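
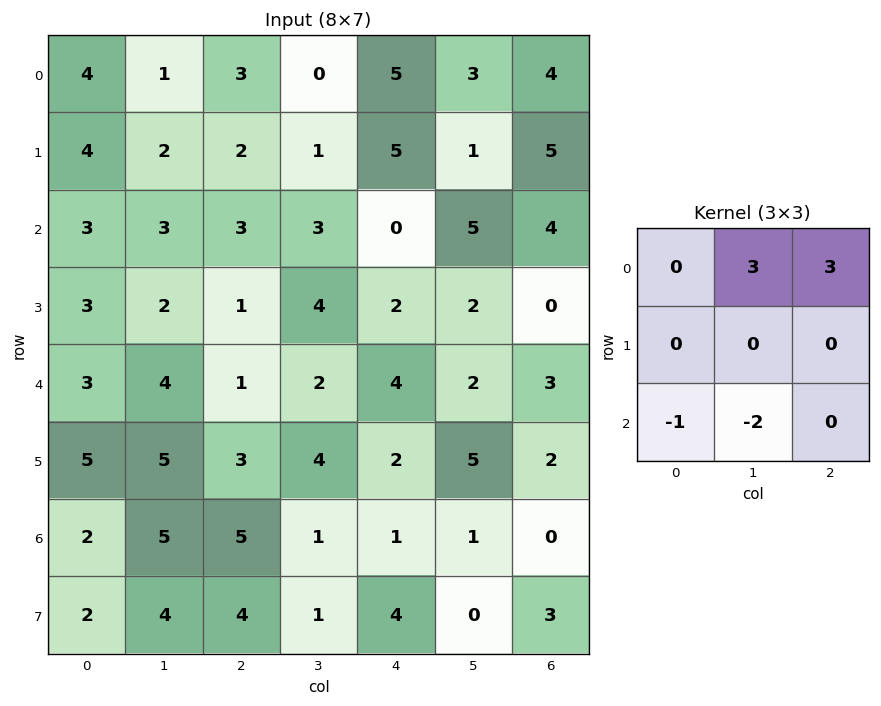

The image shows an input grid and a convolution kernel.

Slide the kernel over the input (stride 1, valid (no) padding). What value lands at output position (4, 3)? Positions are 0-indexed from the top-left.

The receptive field on the input at this output position is [2 4 2 / 4 2 5 / 1 1 1]. Elementwise product with the kernel and sum: 4·3 + 2·3 + 1·-1 + 1·-2.

15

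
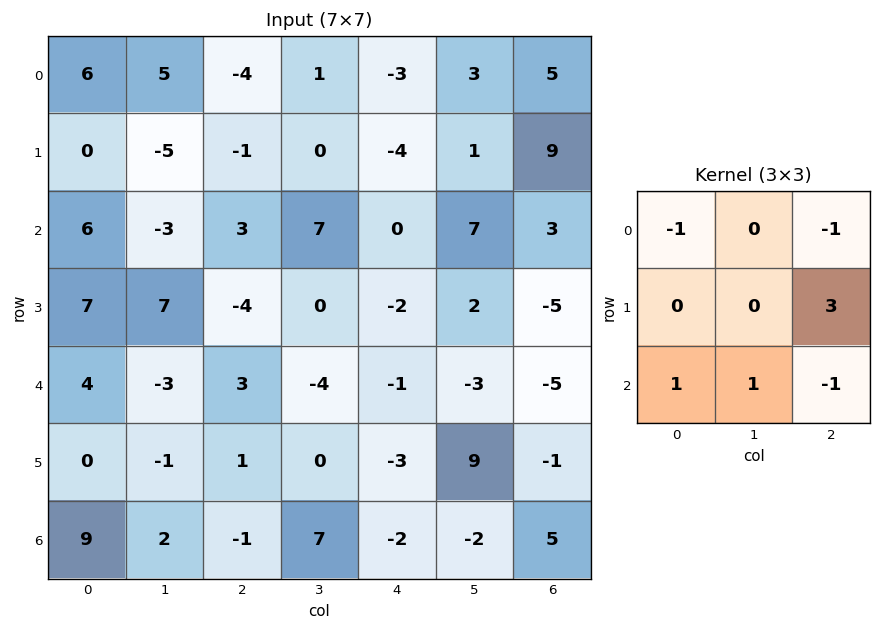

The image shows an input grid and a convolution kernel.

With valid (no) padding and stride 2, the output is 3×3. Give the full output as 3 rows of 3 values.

Output[0,0]: The receptive field on the input at this output position is [6 5 -4 / 0 -5 -1 / 6 -3 3]. Elementwise product with the kernel and sum: 6·-1 + -4·-1 + -1·3 + 6·1 + -3·1 + 3·-1.

-5 5 29
-23 -9 -17
8 -3 -6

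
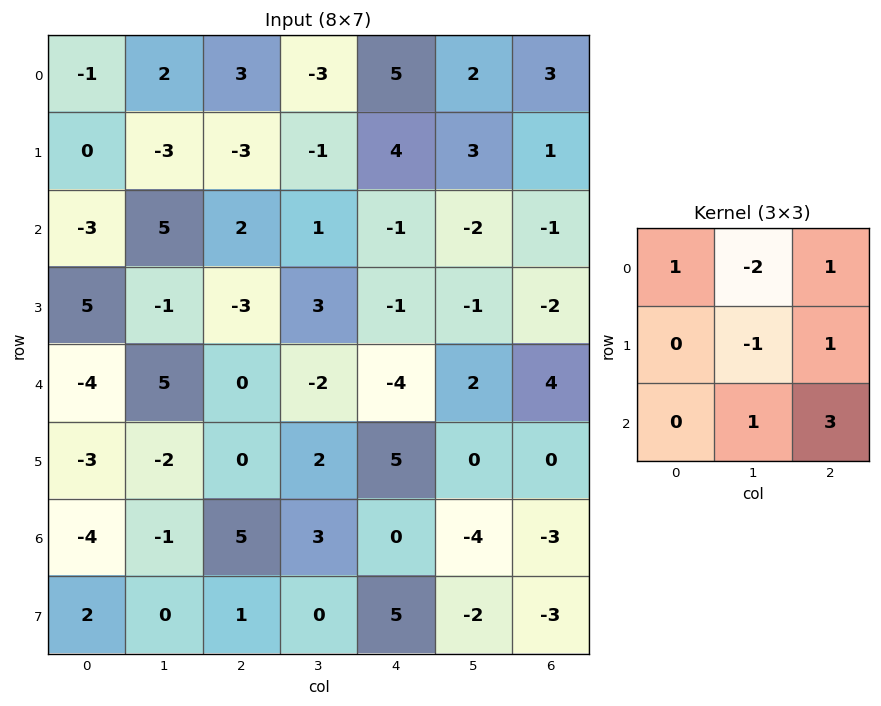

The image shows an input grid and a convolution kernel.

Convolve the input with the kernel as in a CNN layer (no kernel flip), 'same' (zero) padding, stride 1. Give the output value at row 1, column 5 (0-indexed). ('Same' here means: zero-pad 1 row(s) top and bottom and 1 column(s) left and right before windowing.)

The receptive field on the zero-padded input at this output position is [5 2 3 / 4 3 1 / -1 -2 -1]. Elementwise product with the kernel and sum: 5·1 + 2·-2 + 3·1 + 3·-1 + 1·1 + -2·1 + -1·3.

-3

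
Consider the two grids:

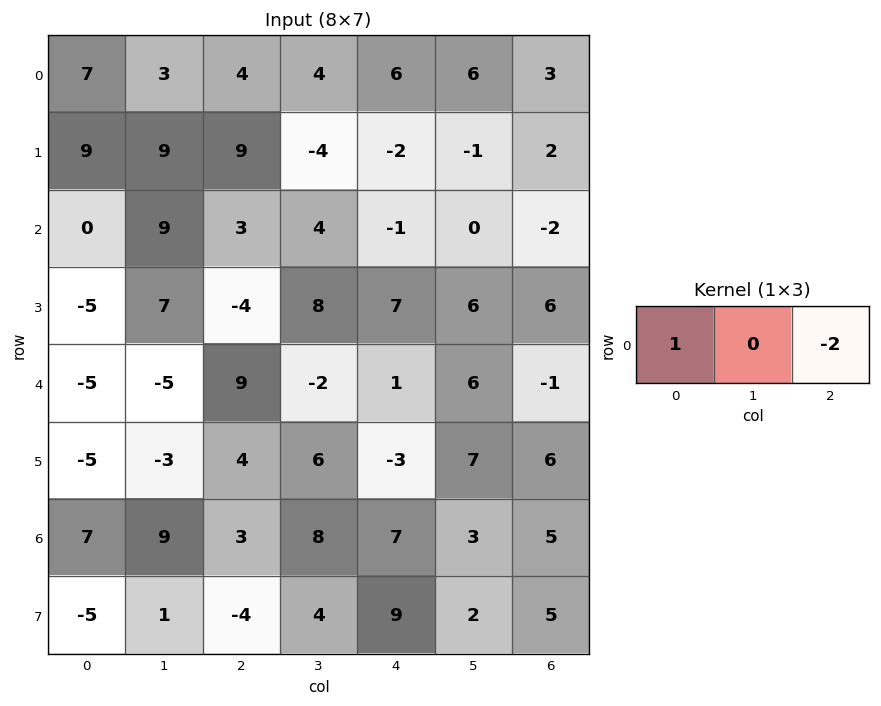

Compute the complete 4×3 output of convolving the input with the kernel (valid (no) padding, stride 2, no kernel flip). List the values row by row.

-1 -8 0
-6 5 3
-23 7 3
1 -11 -3

Output[0,0]: The receptive field on the input at this output position is [7 3 4]. Elementwise product with the kernel and sum: 7·1 + 4·-2.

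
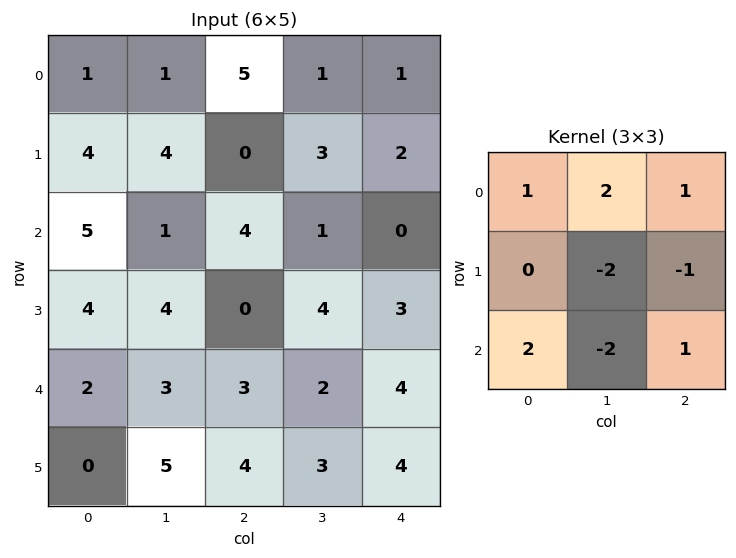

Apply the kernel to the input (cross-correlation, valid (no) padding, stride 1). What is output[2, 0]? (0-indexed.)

4

The receptive field on the input at this output position is [5 1 4 / 4 4 0 / 2 3 3]. Elementwise product with the kernel and sum: 5·1 + 1·2 + 4·1 + 4·-2 + 0·-1 + 2·2 + 3·-2 + 3·1.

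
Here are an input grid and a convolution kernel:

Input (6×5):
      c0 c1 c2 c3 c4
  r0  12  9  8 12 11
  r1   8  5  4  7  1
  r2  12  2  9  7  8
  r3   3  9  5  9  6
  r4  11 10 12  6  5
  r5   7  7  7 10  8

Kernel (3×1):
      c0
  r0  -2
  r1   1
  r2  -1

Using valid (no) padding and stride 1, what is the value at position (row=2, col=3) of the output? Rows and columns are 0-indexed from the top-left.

The receptive field on the input at this output position is [7 / 9 / 6]. Elementwise product with the kernel and sum: 7·-2 + 9·1 + 6·-1.

-11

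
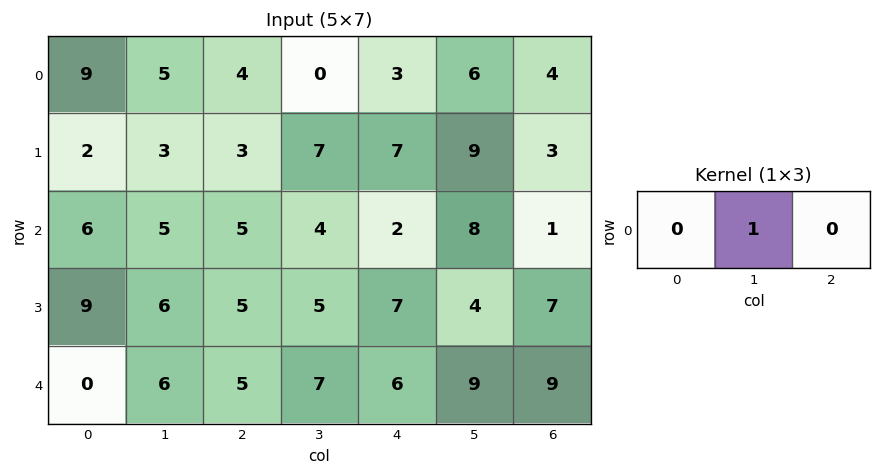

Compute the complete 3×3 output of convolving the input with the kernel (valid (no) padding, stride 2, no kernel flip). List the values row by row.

Output[0,0]: The receptive field on the input at this output position is [9 5 4]. Elementwise product with the kernel and sum: 5·1.
Output[0,1]: The receptive field on the input at this output position is [4 0 3]. Elementwise product with the kernel and sum: 0·1.

5 0 6
5 4 8
6 7 9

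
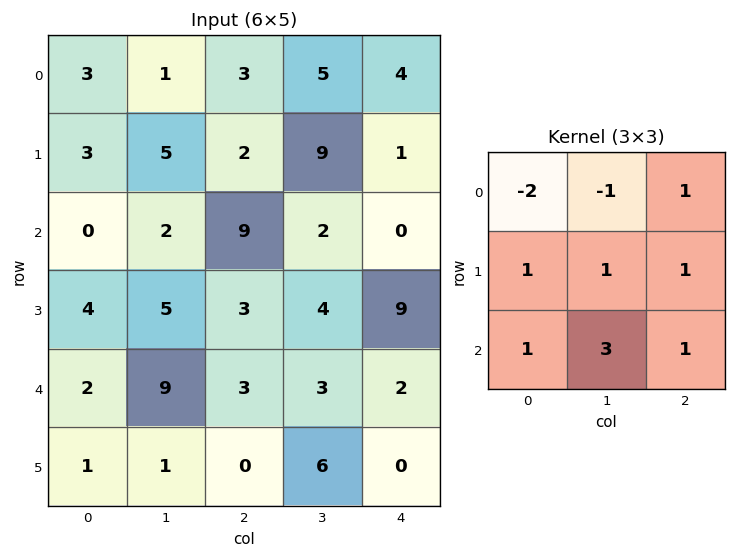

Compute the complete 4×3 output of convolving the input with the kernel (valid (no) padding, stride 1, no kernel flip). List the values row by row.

Output[0,0]: The receptive field on the input at this output position is [3 1 3 / 3 5 2 / 0 2 9]. Elementwise product with the kernel and sum: 3·-2 + 1·-1 + 3·1 + 3·1 + 5·1 + 2·1 + 0·1 + 2·3 + 9·1.
Output[0,1]: The receptive field on the input at this output position is [1 3 5 / 5 2 9 / 2 9 2]. Elementwise product with the kernel and sum: 1·-2 + 3·-1 + 5·1 + 5·1 + 2·1 + 9·1 + 2·1 + 9·3 + 2·1.

21 47 20
24 28 23
51 22 10
8 13 25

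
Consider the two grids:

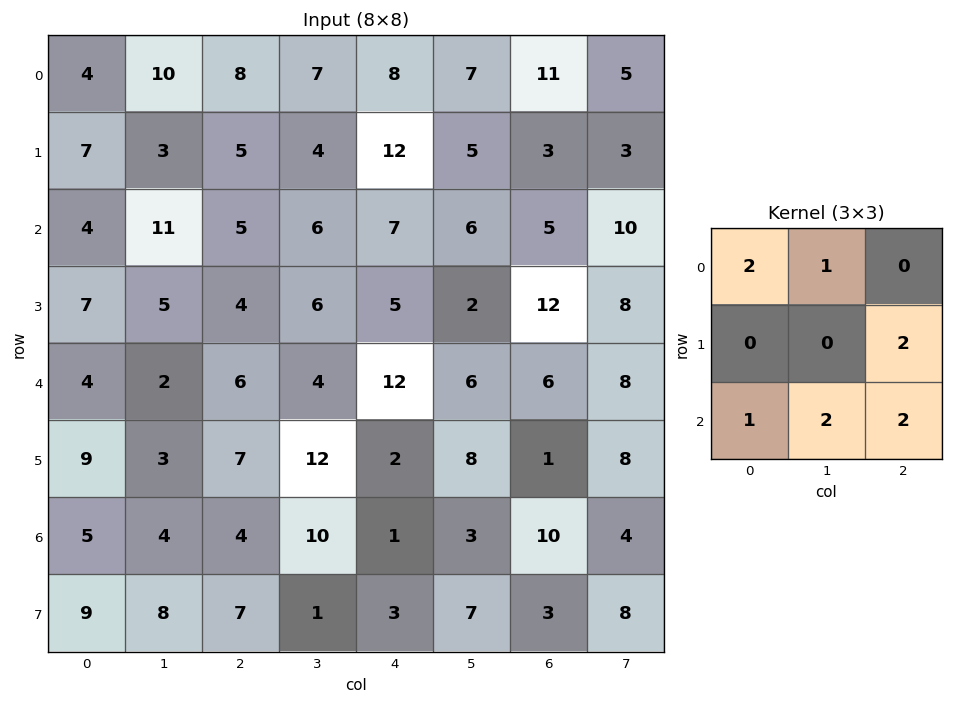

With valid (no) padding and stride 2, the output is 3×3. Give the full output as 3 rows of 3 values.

64 78 58
47 64 80
45 46 59

Output[0,0]: The receptive field on the input at this output position is [4 10 8 / 7 3 5 / 4 11 5]. Elementwise product with the kernel and sum: 4·2 + 10·1 + 5·2 + 4·1 + 11·2 + 5·2.
Output[0,1]: The receptive field on the input at this output position is [8 7 8 / 5 4 12 / 5 6 7]. Elementwise product with the kernel and sum: 8·2 + 7·1 + 12·2 + 5·1 + 6·2 + 7·2.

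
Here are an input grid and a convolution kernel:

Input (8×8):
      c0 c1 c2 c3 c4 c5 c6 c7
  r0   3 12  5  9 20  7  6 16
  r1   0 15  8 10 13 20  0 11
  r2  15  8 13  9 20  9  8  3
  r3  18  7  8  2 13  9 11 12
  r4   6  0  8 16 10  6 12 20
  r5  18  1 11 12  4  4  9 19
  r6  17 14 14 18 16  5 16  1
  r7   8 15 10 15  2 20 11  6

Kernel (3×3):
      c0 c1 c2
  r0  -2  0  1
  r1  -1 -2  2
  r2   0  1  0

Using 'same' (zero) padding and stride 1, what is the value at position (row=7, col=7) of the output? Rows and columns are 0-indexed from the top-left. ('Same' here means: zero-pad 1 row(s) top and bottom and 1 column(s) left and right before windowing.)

The receptive field on the zero-padded input at this output position is [16 1 0 / 11 6 0 / 0 0 0]. Elementwise product with the kernel and sum: 16·-2 + 0·1 + 11·-1 + 6·-2 + 0·2 + 0·1.

-55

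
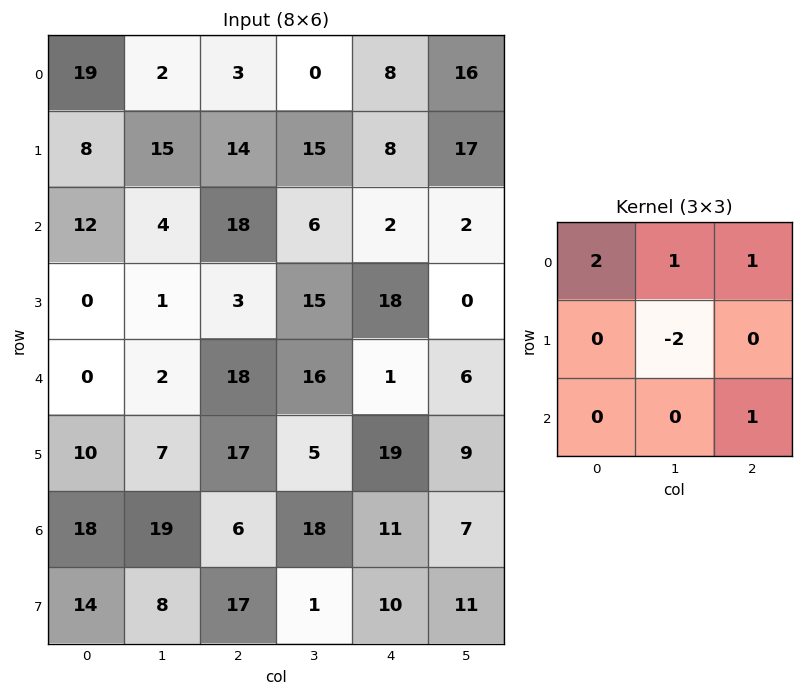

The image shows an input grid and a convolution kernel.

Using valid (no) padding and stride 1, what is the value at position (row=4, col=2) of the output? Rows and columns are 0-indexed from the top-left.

The receptive field on the input at this output position is [18 16 1 / 17 5 19 / 6 18 11]. Elementwise product with the kernel and sum: 18·2 + 16·1 + 1·1 + 5·-2 + 11·1.

54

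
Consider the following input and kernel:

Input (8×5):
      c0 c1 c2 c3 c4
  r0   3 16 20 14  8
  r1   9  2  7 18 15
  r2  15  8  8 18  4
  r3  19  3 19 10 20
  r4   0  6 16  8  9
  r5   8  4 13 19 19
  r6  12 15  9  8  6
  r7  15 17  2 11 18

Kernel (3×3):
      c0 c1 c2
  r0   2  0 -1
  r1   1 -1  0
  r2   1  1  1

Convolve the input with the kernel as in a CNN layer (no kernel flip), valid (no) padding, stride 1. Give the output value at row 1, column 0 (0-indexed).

The receptive field on the input at this output position is [9 2 7 / 15 8 8 / 19 3 19]. Elementwise product with the kernel and sum: 9·2 + 7·-1 + 15·1 + 8·-1 + 19·1 + 3·1 + 19·1.

59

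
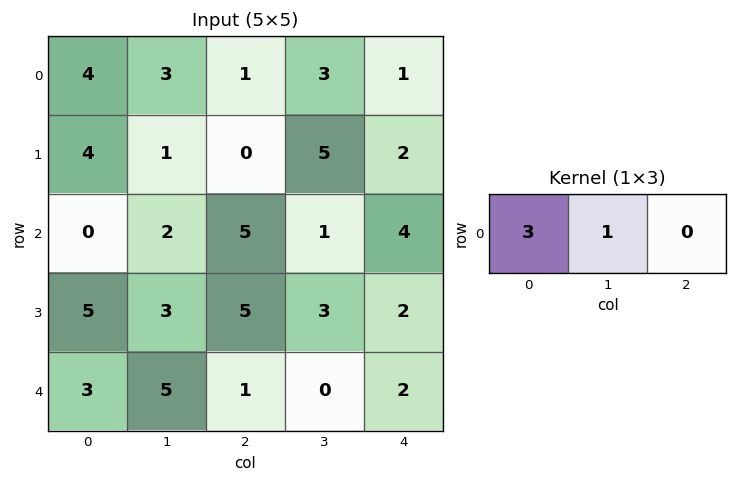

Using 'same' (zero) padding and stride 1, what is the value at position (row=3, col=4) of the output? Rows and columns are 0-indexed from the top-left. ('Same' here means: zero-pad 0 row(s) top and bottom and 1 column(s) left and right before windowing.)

11

The receptive field on the zero-padded input at this output position is [3 2 0]. Elementwise product with the kernel and sum: 3·3 + 2·1.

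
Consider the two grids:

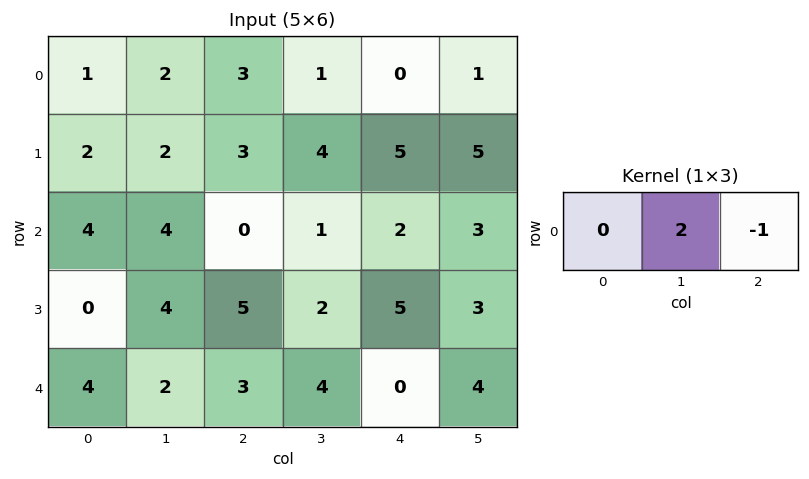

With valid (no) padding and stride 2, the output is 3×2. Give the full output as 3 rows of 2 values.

1 2
8 0
1 8

Output[0,0]: The receptive field on the input at this output position is [1 2 3]. Elementwise product with the kernel and sum: 2·2 + 3·-1.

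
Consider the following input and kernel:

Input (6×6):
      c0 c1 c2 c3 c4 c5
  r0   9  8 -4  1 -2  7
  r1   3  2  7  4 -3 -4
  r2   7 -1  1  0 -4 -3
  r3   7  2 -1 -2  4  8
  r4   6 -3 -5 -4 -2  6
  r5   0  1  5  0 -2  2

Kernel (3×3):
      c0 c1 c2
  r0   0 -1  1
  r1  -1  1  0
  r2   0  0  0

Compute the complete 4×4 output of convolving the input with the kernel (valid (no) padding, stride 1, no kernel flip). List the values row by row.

-13 10 -6 2
-3 -1 -8 -5
-3 -4 -5 7
-12 -3 7 6

Output[0,0]: The receptive field on the input at this output position is [9 8 -4 / 3 2 7 / 7 -1 1]. Elementwise product with the kernel and sum: 8·-1 + -4·1 + 3·-1 + 2·1.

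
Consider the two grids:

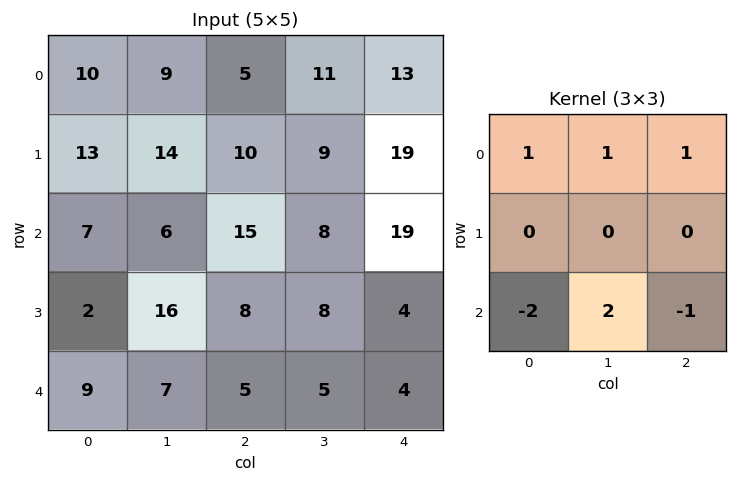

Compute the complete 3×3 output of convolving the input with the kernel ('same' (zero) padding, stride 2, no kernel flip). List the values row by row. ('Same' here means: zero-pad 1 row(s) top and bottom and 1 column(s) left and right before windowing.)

Output[0,0]: The receptive field on the zero-padded input at this output position is [0 0 0 / 0 10 9 / 0 13 14]. Elementwise product with the kernel and sum: 0·1 + 0·1 + 0·1 + 0·-2 + 13·2 + 14·-1.

12 -17 20
15 9 20
18 32 12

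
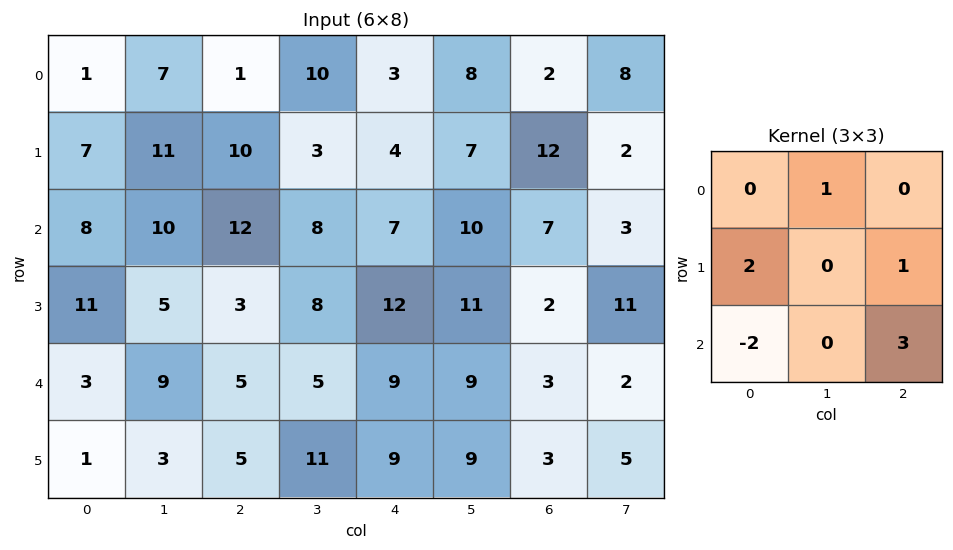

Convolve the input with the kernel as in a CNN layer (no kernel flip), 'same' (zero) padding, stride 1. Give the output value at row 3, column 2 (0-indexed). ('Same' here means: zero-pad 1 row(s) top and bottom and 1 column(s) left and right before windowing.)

27

The receptive field on the zero-padded input at this output position is [10 12 8 / 5 3 8 / 9 5 5]. Elementwise product with the kernel and sum: 12·1 + 5·2 + 8·1 + 9·-2 + 5·3.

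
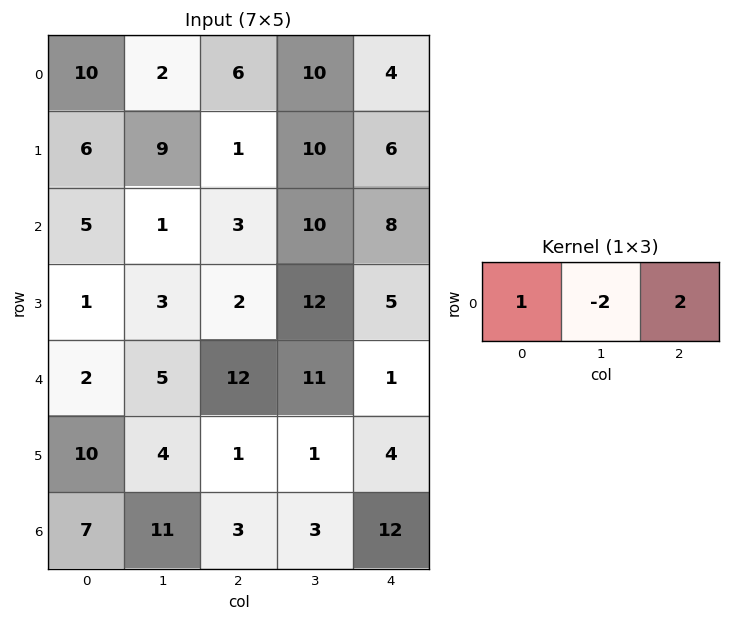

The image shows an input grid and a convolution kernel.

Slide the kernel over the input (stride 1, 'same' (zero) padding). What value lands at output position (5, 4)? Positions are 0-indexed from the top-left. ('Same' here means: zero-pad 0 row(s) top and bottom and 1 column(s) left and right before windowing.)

The receptive field on the zero-padded input at this output position is [1 4 0]. Elementwise product with the kernel and sum: 1·1 + 4·-2 + 0·2.

-7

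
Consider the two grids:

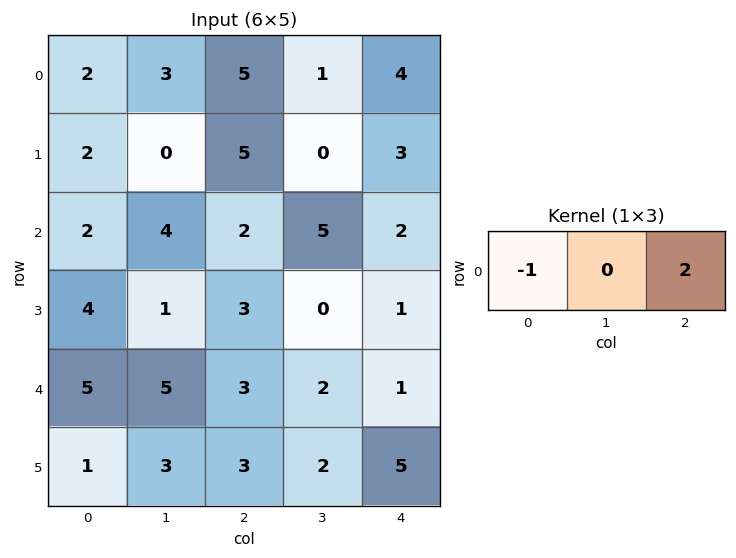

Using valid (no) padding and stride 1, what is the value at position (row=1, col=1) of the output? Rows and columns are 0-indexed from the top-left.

0

The receptive field on the input at this output position is [0 5 0]. Elementwise product with the kernel and sum: 0·-1 + 0·2.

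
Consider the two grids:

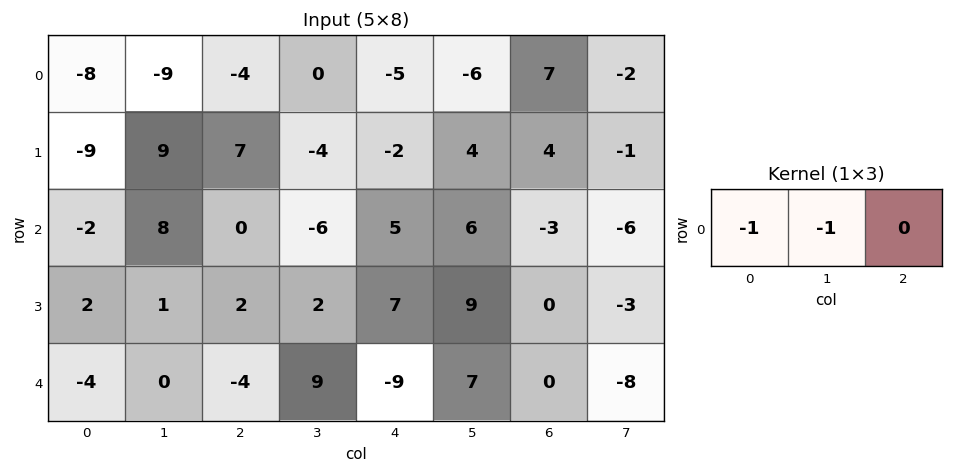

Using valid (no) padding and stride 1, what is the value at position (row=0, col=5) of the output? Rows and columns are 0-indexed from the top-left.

-1

The receptive field on the input at this output position is [-6 7 -2]. Elementwise product with the kernel and sum: -6·-1 + 7·-1.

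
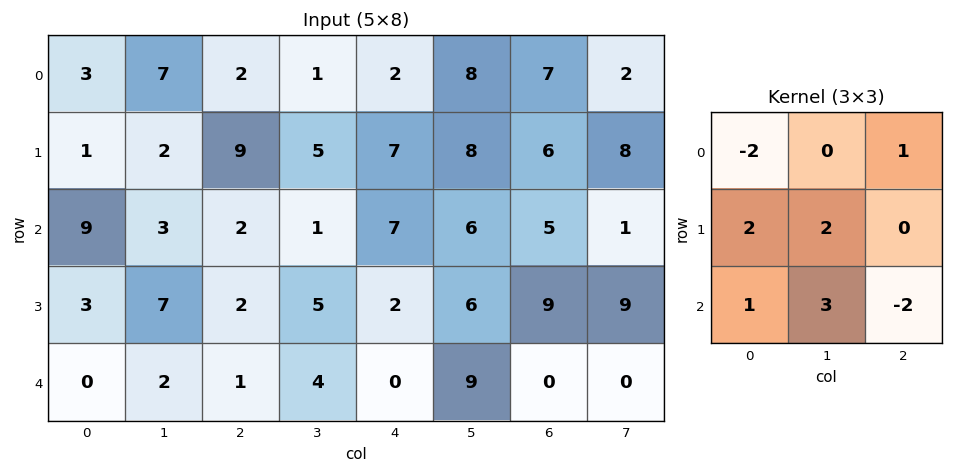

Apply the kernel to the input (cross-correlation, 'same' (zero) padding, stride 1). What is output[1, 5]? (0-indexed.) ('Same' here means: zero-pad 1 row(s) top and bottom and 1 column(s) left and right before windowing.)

The receptive field on the zero-padded input at this output position is [2 8 7 / 7 8 6 / 7 6 5]. Elementwise product with the kernel and sum: 2·-2 + 7·1 + 7·2 + 8·2 + 7·1 + 6·3 + 5·-2.

48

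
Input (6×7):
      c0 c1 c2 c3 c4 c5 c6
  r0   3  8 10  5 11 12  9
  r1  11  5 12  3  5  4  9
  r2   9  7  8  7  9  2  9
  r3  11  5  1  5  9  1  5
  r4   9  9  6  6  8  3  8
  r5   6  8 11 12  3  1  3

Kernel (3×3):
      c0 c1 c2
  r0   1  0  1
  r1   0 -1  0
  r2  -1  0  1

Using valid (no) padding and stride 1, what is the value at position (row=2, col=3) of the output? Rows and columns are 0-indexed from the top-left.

The receptive field on the input at this output position is [7 9 2 / 5 9 1 / 6 8 3]. Elementwise product with the kernel and sum: 7·1 + 2·1 + 9·-1 + 6·-1 + 3·1.

-3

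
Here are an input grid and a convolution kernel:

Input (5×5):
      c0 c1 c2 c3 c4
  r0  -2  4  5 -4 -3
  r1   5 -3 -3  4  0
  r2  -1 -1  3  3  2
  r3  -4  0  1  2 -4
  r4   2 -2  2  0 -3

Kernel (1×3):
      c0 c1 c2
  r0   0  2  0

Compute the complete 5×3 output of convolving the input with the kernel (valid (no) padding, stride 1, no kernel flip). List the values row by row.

Output[0,0]: The receptive field on the input at this output position is [-2 4 5]. Elementwise product with the kernel and sum: 4·2.

8 10 -8
-6 -6 8
-2 6 6
0 2 4
-4 4 0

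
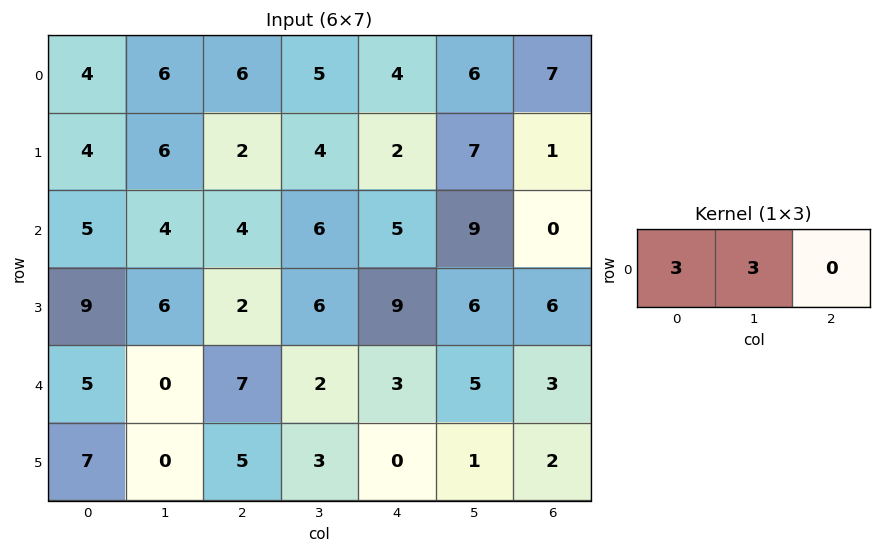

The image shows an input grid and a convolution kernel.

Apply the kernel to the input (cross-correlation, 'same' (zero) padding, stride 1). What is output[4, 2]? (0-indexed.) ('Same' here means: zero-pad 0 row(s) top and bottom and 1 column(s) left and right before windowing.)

21

The receptive field on the zero-padded input at this output position is [0 7 2]. Elementwise product with the kernel and sum: 0·3 + 7·3.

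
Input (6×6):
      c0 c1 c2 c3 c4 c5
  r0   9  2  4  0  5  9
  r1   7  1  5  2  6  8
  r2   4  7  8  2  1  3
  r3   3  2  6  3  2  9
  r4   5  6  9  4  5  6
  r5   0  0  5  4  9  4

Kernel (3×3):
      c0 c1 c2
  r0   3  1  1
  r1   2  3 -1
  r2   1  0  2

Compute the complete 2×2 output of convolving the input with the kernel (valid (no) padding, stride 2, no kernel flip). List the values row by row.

65 37
56 65

Output[0,0]: The receptive field on the input at this output position is [9 2 4 / 7 1 5 / 4 7 8]. Elementwise product with the kernel and sum: 9·3 + 2·1 + 4·1 + 7·2 + 1·3 + 5·-1 + 4·1 + 8·2.
Output[0,1]: The receptive field on the input at this output position is [4 0 5 / 5 2 6 / 8 2 1]. Elementwise product with the kernel and sum: 4·3 + 0·1 + 5·1 + 5·2 + 2·3 + 6·-1 + 8·1 + 1·2.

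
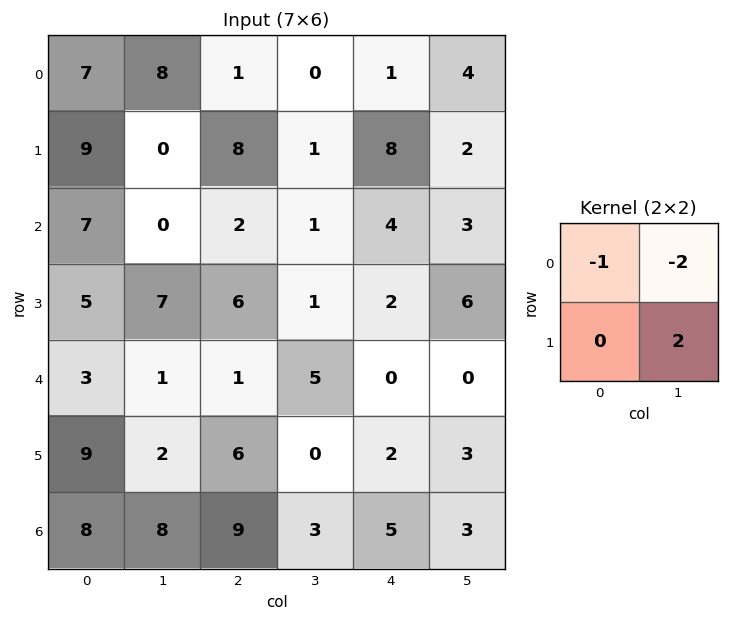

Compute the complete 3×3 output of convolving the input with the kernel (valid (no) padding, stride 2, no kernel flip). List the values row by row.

-23 1 -5
7 -2 2
-1 -11 6

Output[0,0]: The receptive field on the input at this output position is [7 8 / 9 0]. Elementwise product with the kernel and sum: 7·-1 + 8·-2 + 0·2.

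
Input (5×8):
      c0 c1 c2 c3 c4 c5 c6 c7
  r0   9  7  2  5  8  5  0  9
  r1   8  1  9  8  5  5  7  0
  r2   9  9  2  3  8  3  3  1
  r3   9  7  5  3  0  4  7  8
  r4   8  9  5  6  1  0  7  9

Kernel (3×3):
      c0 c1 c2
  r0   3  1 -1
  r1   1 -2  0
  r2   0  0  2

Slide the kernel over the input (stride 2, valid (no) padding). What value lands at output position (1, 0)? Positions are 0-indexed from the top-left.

39

The receptive field on the input at this output position is [9 9 2 / 9 7 5 / 8 9 5]. Elementwise product with the kernel and sum: 9·3 + 9·1 + 2·-1 + 9·1 + 7·-2 + 5·2.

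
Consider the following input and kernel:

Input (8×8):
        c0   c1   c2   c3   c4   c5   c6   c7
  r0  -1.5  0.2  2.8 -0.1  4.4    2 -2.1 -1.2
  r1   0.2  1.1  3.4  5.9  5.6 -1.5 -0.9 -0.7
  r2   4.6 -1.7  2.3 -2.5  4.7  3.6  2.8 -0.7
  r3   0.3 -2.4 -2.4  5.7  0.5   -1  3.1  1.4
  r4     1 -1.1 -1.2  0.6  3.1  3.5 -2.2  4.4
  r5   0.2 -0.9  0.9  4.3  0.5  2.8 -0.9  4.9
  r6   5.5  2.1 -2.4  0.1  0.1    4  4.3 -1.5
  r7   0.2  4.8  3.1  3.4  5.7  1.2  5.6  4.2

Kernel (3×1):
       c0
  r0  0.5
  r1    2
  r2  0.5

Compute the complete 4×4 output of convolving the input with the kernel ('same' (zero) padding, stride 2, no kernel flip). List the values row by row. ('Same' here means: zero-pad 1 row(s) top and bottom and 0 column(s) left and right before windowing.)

Output[0,0]: The receptive field on the zero-padded input at this output position is [0 / -1.5 / 0.2]. Elementwise product with the kernel and sum: 0·0.5 + -1.5·2 + 0.2·0.5.

-2.9 7.3 11.6 -4.65
9.45 5.1 12.45 6.7
2.25 -3.15 6.7 -3.3
11.2 -2.8 3.3 10.95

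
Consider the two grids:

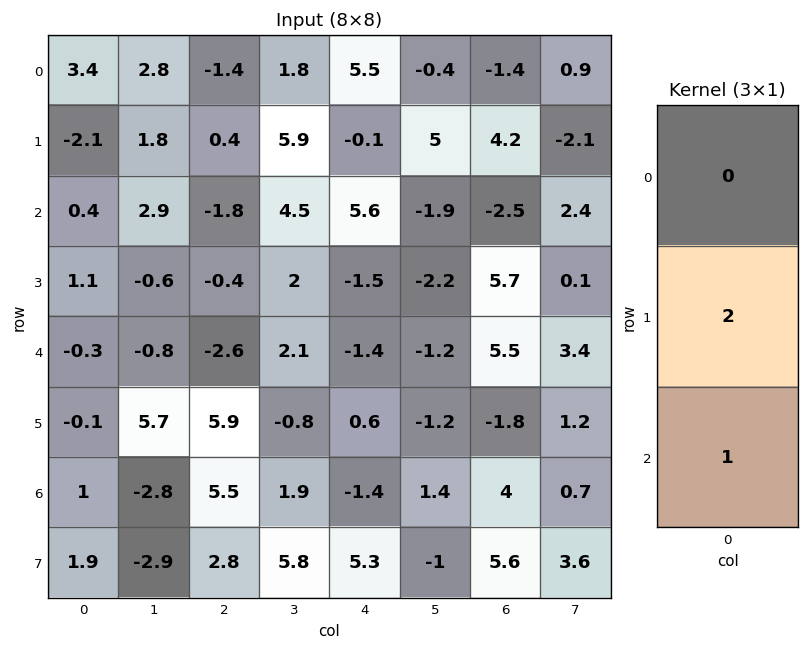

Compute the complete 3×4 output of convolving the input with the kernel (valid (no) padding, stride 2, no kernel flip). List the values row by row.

-3.8 -1 5.4 5.9
1.9 -3.4 -4.4 16.9
0.8 17.3 -0.2 0.4

Output[0,0]: The receptive field on the input at this output position is [3.4 / -2.1 / 0.4]. Elementwise product with the kernel and sum: -2.1·2 + 0.4·1.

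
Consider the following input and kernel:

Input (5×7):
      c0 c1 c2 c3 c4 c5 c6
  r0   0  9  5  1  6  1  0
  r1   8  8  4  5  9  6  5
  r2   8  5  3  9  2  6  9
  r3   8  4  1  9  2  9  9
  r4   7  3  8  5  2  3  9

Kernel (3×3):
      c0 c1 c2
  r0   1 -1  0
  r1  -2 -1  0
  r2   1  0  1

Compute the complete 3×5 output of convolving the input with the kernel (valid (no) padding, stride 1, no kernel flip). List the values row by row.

Output[0,0]: The receptive field on the input at this output position is [0 9 5 / 8 8 4 / 8 5 3]. Elementwise product with the kernel and sum: 0·1 + 9·-1 + 8·-2 + 8·-1 + 8·1 + 3·1.
Output[0,1]: The receptive field on the input at this output position is [9 5 1 / 8 4 5 / 5 3 9]. Elementwise product with the kernel and sum: 9·1 + 5·-1 + 8·-2 + 4·-1 + 5·1 + 9·1.

-22 -2 -4 -9 -8
-12 4 -13 -6 4
-2 1 -7 -5 -6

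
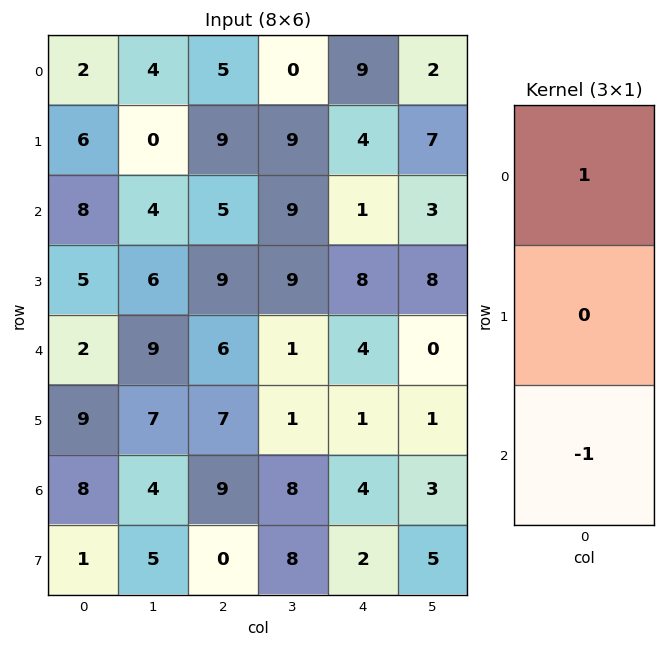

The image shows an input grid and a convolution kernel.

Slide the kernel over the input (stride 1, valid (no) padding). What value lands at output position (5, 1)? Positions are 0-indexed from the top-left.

The receptive field on the input at this output position is [7 / 4 / 5]. Elementwise product with the kernel and sum: 7·1 + 5·-1.

2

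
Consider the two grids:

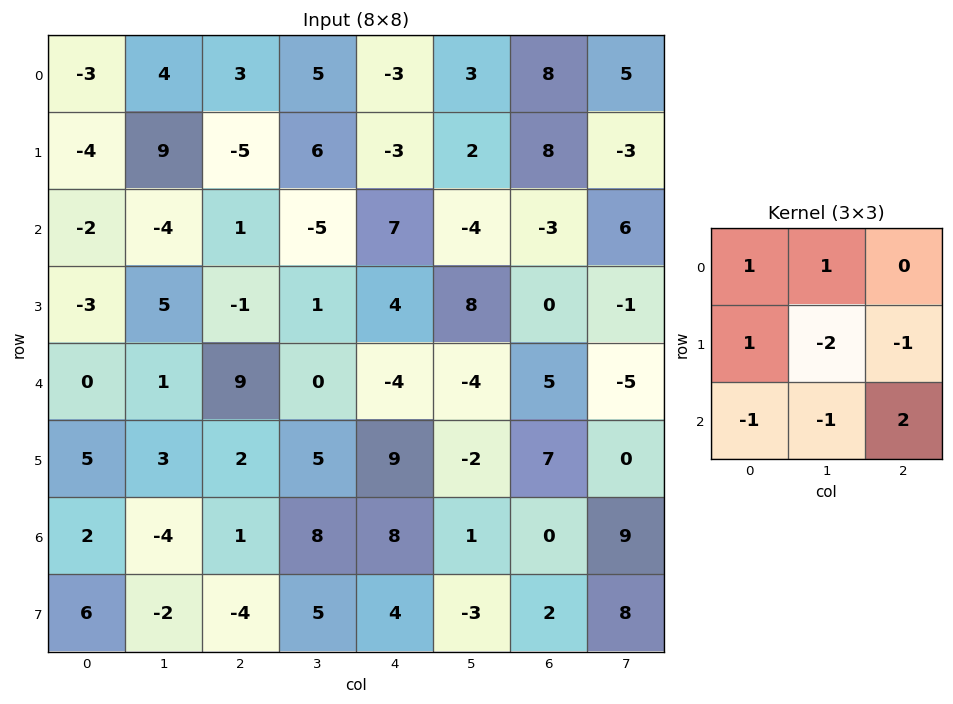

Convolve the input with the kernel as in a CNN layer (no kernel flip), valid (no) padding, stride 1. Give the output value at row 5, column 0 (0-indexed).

The receptive field on the input at this output position is [5 3 2 / 2 -4 1 / 6 -2 -4]. Elementwise product with the kernel and sum: 5·1 + 3·1 + 2·1 + -4·-2 + 1·-1 + 6·-1 + -2·-1 + -4·2.

5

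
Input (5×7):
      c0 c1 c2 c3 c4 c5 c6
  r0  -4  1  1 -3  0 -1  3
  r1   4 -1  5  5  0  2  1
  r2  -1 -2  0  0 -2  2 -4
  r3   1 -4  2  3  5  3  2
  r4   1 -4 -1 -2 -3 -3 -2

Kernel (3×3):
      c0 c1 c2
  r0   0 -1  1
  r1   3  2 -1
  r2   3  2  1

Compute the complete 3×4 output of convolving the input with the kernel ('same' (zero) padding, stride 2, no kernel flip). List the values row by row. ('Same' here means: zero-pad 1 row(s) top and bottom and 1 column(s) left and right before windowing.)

Output[0,0]: The receptive field on the zero-padded input at this output position is [0 0 0 / 0 -4 1 / 0 4 -1]. Elementwise product with the kernel and sum: 0·-1 + 0·1 + 0·3 + -4·2 + 1·-1 + 0·3 + 4·2 + -1·1.
Output[0,1]: The receptive field on the zero-padded input at this output position is [0 0 0 / 1 1 -3 / -1 5 5]. Elementwise product with the kernel and sum: 0·-1 + 0·1 + 1·3 + 1·2 + -3·-1 + -1·3 + 5·2 + 5·1.

-2 20 9 11
-7 -11 18 10
1 -11 -11 -15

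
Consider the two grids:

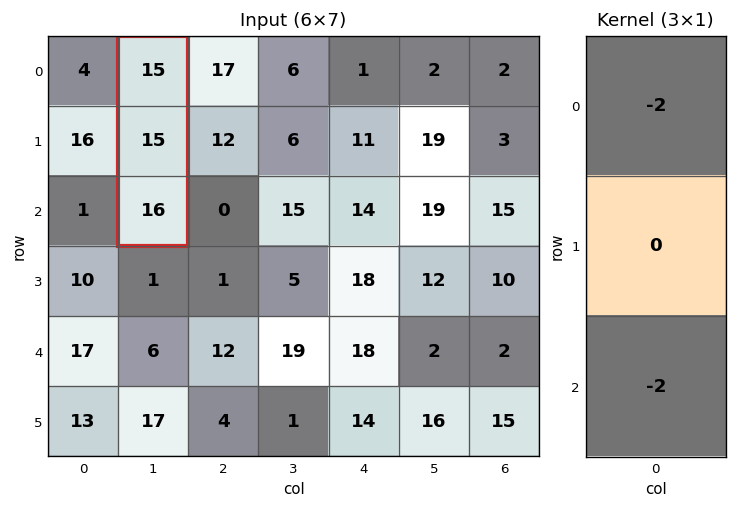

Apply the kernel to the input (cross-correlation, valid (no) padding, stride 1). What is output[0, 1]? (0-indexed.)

The receptive field on the input at this output position is [15 / 15 / 16]. Elementwise product with the kernel and sum: 15·-2 + 16·-2.

-62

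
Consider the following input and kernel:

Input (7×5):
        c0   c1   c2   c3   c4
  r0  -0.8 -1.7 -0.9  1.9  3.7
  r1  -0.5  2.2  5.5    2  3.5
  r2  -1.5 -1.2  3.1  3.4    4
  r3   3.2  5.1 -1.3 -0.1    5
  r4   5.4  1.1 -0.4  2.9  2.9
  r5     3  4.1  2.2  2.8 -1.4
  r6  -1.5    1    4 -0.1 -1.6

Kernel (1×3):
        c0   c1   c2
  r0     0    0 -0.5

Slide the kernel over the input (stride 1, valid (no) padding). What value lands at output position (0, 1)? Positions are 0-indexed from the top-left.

-0.95

The receptive field on the input at this output position is [-1.7 -0.9 1.9]. Elementwise product with the kernel and sum: 1.9·-0.5.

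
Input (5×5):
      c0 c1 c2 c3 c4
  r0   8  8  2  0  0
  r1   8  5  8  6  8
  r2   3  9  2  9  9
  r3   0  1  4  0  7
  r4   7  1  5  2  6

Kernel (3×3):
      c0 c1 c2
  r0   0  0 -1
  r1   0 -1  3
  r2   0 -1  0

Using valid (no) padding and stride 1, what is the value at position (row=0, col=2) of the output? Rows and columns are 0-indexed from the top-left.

9

The receptive field on the input at this output position is [2 0 0 / 8 6 8 / 2 9 9]. Elementwise product with the kernel and sum: 0·-1 + 6·-1 + 8·3 + 9·-1.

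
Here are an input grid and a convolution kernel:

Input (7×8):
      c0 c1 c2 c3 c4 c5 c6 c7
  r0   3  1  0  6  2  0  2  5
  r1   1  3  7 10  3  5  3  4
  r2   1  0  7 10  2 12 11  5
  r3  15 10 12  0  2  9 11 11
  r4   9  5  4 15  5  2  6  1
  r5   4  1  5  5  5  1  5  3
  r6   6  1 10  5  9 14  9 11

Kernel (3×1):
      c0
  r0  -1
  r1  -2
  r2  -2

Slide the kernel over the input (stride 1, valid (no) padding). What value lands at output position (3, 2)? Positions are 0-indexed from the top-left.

-30

The receptive field on the input at this output position is [12 / 4 / 5]. Elementwise product with the kernel and sum: 12·-1 + 4·-2 + 5·-2.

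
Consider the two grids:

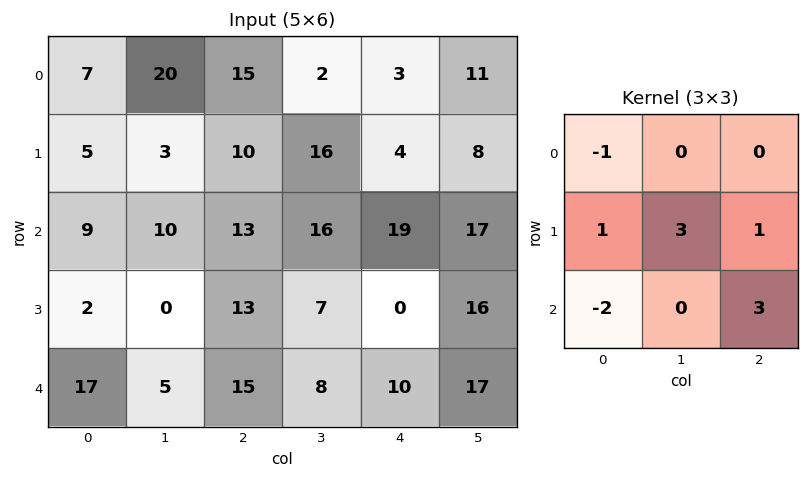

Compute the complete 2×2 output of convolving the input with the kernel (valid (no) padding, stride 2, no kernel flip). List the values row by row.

Output[0,0]: The receptive field on the input at this output position is [7 20 15 / 5 3 10 / 9 10 13]. Elementwise product with the kernel and sum: 7·-1 + 5·1 + 3·3 + 10·1 + 9·-2 + 13·3.
Output[0,1]: The receptive field on the input at this output position is [15 2 3 / 10 16 4 / 13 16 19]. Elementwise product with the kernel and sum: 15·-1 + 10·1 + 16·3 + 4·1 + 13·-2 + 19·3.

38 78
17 21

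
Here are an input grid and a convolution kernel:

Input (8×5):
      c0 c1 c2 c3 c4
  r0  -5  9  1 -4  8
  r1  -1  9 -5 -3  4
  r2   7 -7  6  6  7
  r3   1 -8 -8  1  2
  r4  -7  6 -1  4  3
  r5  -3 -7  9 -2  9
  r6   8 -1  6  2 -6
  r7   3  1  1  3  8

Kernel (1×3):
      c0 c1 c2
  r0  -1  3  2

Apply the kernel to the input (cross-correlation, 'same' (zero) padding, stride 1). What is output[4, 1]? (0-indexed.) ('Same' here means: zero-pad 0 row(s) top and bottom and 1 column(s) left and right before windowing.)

The receptive field on the zero-padded input at this output position is [-7 6 -1]. Elementwise product with the kernel and sum: -7·-1 + 6·3 + -1·2.

23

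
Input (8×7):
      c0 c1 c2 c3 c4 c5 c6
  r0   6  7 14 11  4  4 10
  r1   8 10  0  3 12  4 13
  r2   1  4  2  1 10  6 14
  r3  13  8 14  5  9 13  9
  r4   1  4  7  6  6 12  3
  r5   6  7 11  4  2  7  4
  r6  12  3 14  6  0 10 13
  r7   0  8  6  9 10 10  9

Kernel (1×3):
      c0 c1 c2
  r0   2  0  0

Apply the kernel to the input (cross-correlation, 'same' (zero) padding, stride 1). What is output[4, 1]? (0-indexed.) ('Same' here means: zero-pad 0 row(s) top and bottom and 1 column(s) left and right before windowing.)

2

The receptive field on the zero-padded input at this output position is [1 4 7]. Elementwise product with the kernel and sum: 1·2.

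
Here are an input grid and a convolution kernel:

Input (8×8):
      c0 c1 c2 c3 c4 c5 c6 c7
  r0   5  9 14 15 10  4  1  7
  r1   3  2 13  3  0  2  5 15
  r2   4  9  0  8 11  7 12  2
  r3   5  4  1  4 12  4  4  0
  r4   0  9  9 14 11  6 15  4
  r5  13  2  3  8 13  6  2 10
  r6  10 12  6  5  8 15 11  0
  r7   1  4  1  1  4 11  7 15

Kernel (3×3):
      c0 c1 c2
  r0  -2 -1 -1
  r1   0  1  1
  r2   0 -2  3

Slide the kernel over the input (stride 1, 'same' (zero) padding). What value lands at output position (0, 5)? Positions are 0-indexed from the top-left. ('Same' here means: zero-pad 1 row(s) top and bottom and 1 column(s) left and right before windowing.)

The receptive field on the zero-padded input at this output position is [0 0 0 / 10 4 1 / 0 2 5]. Elementwise product with the kernel and sum: 0·-2 + 0·-1 + 0·-1 + 4·1 + 1·1 + 2·-2 + 5·3.

16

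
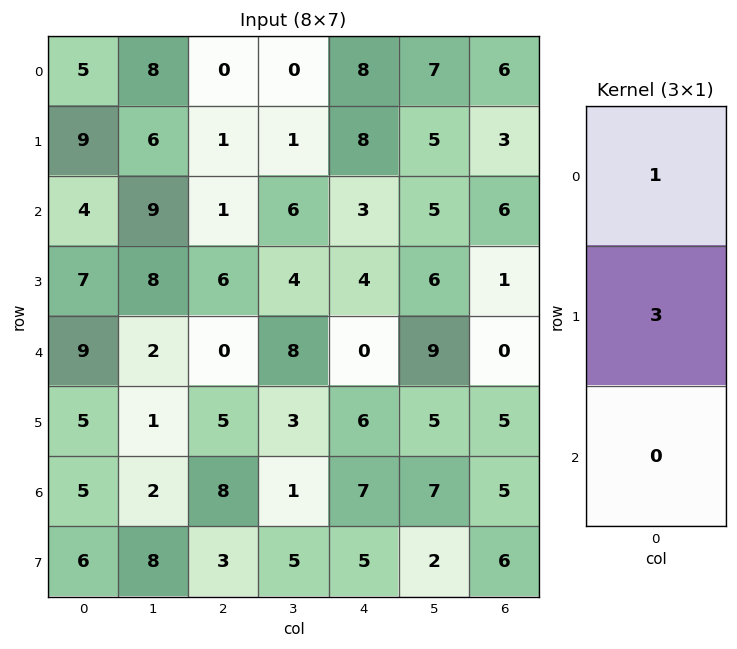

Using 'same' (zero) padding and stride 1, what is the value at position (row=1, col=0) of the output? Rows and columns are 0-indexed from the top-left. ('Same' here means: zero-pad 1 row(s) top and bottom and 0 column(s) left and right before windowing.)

The receptive field on the zero-padded input at this output position is [5 / 9 / 4]. Elementwise product with the kernel and sum: 5·1 + 9·3.

32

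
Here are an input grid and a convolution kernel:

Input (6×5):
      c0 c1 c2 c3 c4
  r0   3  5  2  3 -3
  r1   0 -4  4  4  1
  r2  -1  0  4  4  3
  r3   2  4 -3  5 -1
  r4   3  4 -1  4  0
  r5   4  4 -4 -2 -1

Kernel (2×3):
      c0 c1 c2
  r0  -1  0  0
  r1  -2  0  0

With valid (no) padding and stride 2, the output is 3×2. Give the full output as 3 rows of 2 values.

Output[0,0]: The receptive field on the input at this output position is [3 5 2 / 0 -4 4]. Elementwise product with the kernel and sum: 3·-1 + 0·-2.

-3 -10
-3 2
-11 9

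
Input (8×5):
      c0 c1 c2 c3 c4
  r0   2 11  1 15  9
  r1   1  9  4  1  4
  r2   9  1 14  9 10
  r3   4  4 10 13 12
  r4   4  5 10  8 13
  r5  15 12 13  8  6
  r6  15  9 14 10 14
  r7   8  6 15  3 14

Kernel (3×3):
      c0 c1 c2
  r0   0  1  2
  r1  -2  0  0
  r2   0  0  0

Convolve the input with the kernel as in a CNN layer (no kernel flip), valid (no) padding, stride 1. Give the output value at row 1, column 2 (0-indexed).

-19

The receptive field on the input at this output position is [4 1 4 / 14 9 10 / 10 13 12]. Elementwise product with the kernel and sum: 1·1 + 4·2 + 14·-2.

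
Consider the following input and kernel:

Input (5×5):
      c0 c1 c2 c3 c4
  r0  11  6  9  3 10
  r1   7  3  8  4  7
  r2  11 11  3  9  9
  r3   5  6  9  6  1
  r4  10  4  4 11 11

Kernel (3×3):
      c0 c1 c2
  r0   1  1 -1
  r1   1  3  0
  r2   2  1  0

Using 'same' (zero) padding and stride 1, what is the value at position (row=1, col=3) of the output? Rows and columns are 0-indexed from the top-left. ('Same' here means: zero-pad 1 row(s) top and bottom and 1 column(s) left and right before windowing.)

37

The receptive field on the zero-padded input at this output position is [9 3 10 / 8 4 7 / 3 9 9]. Elementwise product with the kernel and sum: 9·1 + 3·1 + 10·-1 + 8·1 + 4·3 + 3·2 + 9·1.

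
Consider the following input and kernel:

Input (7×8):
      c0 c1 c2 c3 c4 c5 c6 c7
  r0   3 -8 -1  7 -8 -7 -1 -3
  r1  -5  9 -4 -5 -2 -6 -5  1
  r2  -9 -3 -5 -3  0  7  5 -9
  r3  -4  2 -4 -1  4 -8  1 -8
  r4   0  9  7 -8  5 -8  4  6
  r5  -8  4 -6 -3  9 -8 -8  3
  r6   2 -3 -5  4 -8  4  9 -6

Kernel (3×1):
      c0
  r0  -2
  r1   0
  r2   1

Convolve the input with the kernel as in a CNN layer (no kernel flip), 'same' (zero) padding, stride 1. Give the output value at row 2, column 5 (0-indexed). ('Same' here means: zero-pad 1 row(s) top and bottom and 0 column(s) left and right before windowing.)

The receptive field on the zero-padded input at this output position is [-6 / 7 / -8]. Elementwise product with the kernel and sum: -6·-2 + -8·1.

4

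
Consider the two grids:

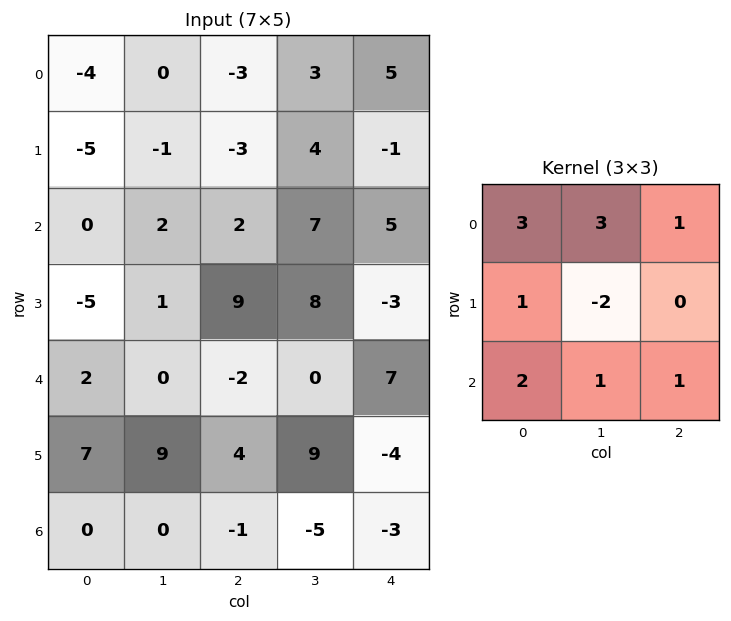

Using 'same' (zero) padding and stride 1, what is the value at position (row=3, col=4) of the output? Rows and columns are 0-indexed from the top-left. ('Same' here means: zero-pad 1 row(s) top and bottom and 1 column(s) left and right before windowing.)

The receptive field on the zero-padded input at this output position is [7 5 0 / 8 -3 0 / 0 7 0]. Elementwise product with the kernel and sum: 7·3 + 5·3 + 0·1 + 8·1 + -3·-2 + 0·2 + 7·1 + 0·1.

57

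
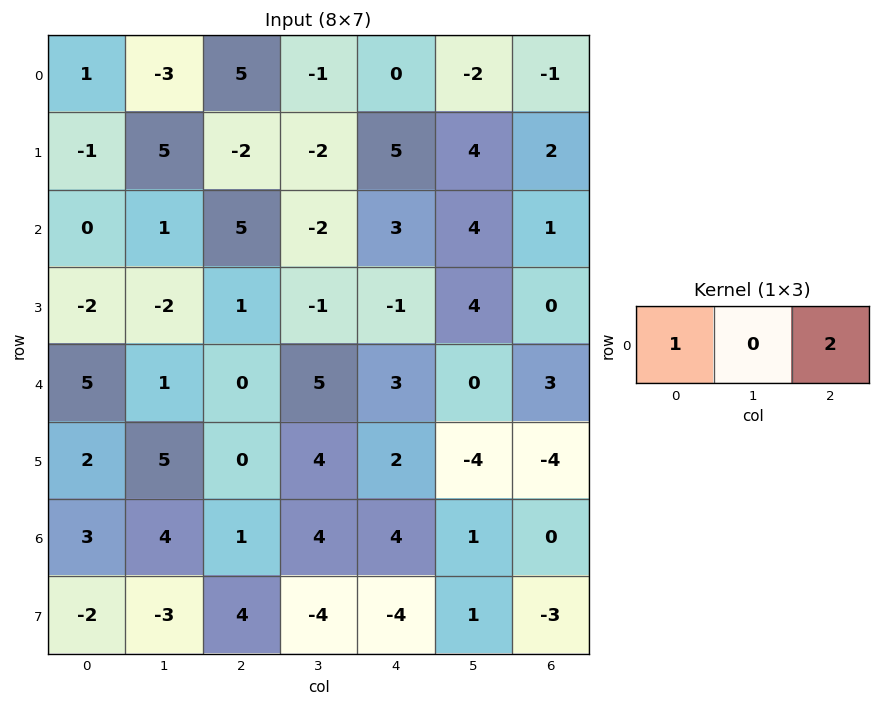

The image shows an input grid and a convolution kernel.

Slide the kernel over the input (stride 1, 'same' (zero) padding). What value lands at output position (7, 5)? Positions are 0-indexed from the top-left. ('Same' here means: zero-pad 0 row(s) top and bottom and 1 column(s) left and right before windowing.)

-10

The receptive field on the zero-padded input at this output position is [-4 1 -3]. Elementwise product with the kernel and sum: -4·1 + -3·2.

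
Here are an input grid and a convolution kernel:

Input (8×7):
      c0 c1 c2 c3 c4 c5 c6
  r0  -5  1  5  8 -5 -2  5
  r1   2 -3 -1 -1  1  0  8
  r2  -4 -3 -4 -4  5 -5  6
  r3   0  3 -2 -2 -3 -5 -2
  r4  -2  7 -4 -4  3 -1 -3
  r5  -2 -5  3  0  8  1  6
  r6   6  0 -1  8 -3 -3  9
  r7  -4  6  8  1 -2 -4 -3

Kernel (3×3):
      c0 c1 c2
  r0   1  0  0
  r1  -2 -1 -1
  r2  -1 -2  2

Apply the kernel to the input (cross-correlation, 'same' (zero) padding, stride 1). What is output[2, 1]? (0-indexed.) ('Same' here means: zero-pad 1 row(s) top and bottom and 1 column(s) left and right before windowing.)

The receptive field on the zero-padded input at this output position is [2 -3 -1 / -4 -3 -4 / 0 3 -2]. Elementwise product with the kernel and sum: 2·1 + -4·-2 + -3·-1 + -4·-1 + 0·-1 + 3·-2 + -2·2.

7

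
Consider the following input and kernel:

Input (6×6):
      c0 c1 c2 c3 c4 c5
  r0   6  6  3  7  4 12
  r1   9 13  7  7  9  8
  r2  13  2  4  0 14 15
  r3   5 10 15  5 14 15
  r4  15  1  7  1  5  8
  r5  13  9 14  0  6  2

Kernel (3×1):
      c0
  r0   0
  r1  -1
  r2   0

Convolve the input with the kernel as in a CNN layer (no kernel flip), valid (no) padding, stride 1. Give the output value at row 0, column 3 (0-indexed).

-7

The receptive field on the input at this output position is [7 / 7 / 0]. Elementwise product with the kernel and sum: 7·-1.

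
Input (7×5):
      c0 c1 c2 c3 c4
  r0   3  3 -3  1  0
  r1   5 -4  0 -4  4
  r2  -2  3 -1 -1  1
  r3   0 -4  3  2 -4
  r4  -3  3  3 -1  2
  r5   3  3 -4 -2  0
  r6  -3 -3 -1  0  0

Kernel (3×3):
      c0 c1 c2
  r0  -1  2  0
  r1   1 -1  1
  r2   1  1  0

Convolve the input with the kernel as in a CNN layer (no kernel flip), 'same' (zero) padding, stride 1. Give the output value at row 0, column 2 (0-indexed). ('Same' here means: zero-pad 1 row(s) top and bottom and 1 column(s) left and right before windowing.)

The receptive field on the zero-padded input at this output position is [0 0 0 / 3 -3 1 / -4 0 -4]. Elementwise product with the kernel and sum: 0·-1 + 0·2 + 3·1 + -3·-1 + 1·1 + -4·1 + 0·1.

3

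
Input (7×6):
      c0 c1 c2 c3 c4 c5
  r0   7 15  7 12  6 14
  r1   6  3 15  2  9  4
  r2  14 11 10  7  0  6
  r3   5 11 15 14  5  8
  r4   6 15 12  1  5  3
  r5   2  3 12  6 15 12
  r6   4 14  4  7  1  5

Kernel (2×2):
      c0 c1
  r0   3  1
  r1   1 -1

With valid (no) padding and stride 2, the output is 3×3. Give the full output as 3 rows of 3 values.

Output[0,0]: The receptive field on the input at this output position is [7 15 / 6 3]. Elementwise product with the kernel and sum: 7·3 + 15·1 + 6·1 + 3·-1.

39 46 37
47 38 3
32 43 21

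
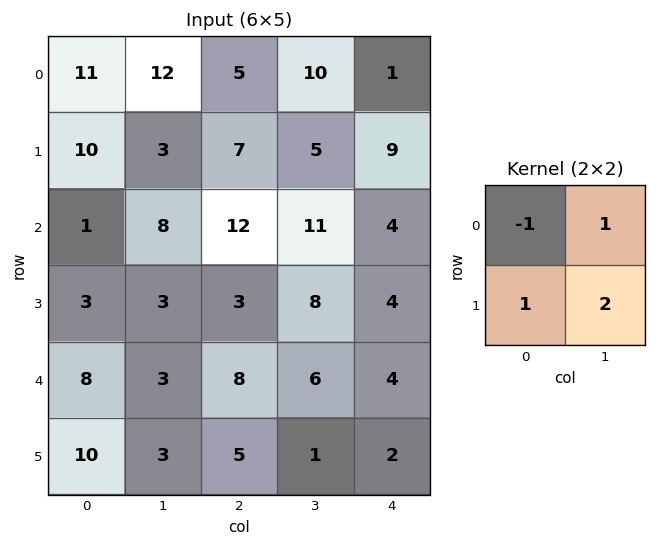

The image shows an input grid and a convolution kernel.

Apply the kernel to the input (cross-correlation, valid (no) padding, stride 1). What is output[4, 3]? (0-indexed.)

The receptive field on the input at this output position is [6 4 / 1 2]. Elementwise product with the kernel and sum: 6·-1 + 4·1 + 1·1 + 2·2.

3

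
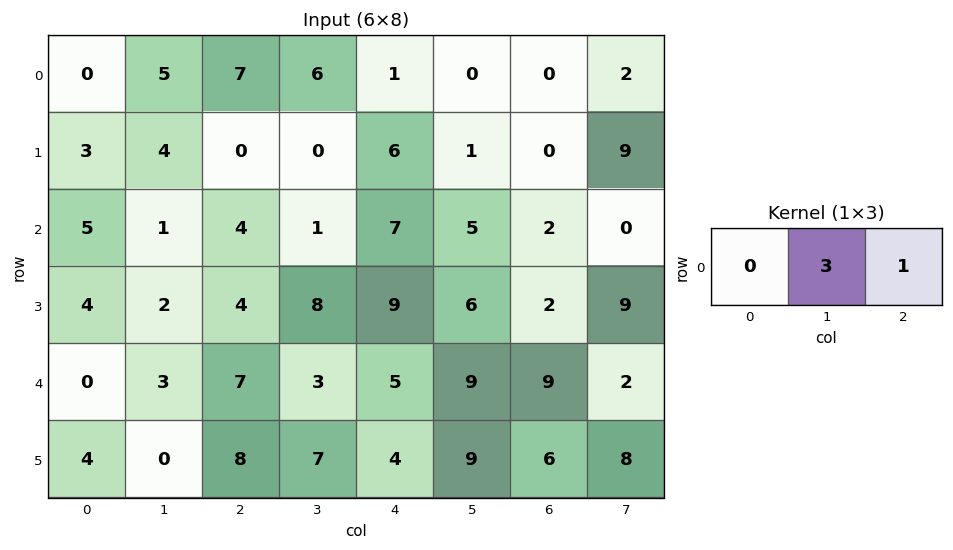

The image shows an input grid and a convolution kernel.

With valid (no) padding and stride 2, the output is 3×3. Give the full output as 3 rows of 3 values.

22 19 0
7 10 17
16 14 36

Output[0,0]: The receptive field on the input at this output position is [0 5 7]. Elementwise product with the kernel and sum: 5·3 + 7·1.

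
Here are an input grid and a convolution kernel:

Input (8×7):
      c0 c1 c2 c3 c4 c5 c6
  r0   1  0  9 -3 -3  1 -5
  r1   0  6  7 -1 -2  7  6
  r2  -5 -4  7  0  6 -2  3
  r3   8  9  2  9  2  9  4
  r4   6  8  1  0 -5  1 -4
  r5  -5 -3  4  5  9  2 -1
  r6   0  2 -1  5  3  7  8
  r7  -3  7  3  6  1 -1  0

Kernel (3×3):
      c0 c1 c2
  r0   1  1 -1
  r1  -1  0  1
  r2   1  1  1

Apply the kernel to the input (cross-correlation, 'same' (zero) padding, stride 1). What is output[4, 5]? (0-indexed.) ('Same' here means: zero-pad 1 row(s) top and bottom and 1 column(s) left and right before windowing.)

The receptive field on the zero-padded input at this output position is [2 9 4 / -5 1 -4 / 9 2 -1]. Elementwise product with the kernel and sum: 2·1 + 9·1 + 4·-1 + -5·-1 + -4·1 + 9·1 + 2·1 + -1·1.

18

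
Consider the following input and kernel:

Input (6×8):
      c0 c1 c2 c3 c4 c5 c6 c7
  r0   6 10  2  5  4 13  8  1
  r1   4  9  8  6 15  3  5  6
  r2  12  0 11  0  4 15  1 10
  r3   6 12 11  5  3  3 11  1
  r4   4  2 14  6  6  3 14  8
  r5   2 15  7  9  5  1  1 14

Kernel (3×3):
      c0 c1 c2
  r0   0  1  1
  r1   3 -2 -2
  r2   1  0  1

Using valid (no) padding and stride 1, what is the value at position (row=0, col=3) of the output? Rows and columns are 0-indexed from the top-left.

14

The receptive field on the input at this output position is [5 4 13 / 6 15 3 / 0 4 15]. Elementwise product with the kernel and sum: 4·1 + 13·1 + 6·3 + 15·-2 + 3·-2 + 0·1 + 15·1.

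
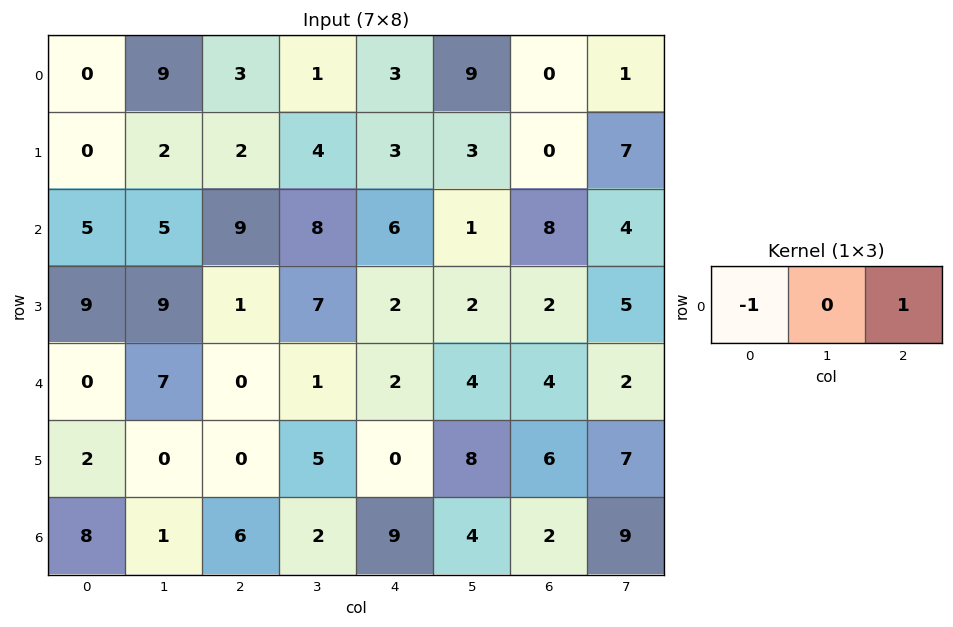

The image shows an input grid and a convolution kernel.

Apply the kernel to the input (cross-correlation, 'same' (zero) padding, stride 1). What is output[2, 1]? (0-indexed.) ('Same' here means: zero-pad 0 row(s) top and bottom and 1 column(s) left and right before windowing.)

The receptive field on the zero-padded input at this output position is [5 5 9]. Elementwise product with the kernel and sum: 5·-1 + 9·1.

4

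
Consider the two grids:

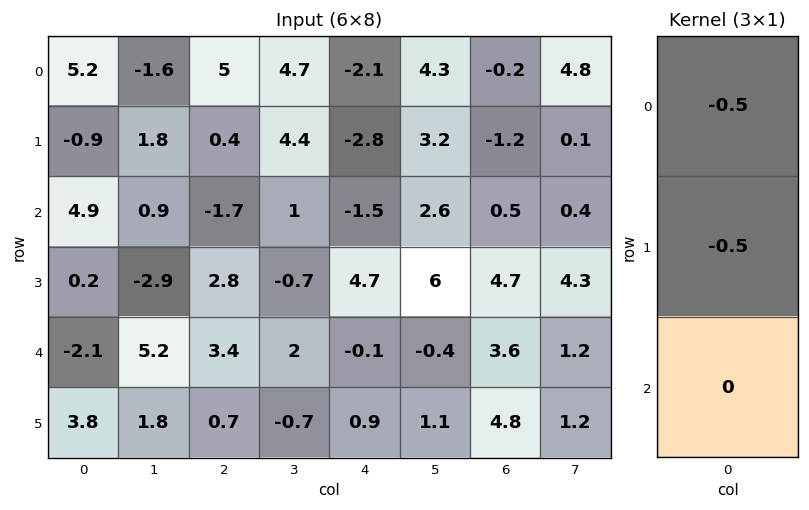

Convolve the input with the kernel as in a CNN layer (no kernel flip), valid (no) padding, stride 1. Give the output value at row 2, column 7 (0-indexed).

-2.35

The receptive field on the input at this output position is [0.4 / 4.3 / 1.2]. Elementwise product with the kernel and sum: 0.4·-0.5 + 4.3·-0.5.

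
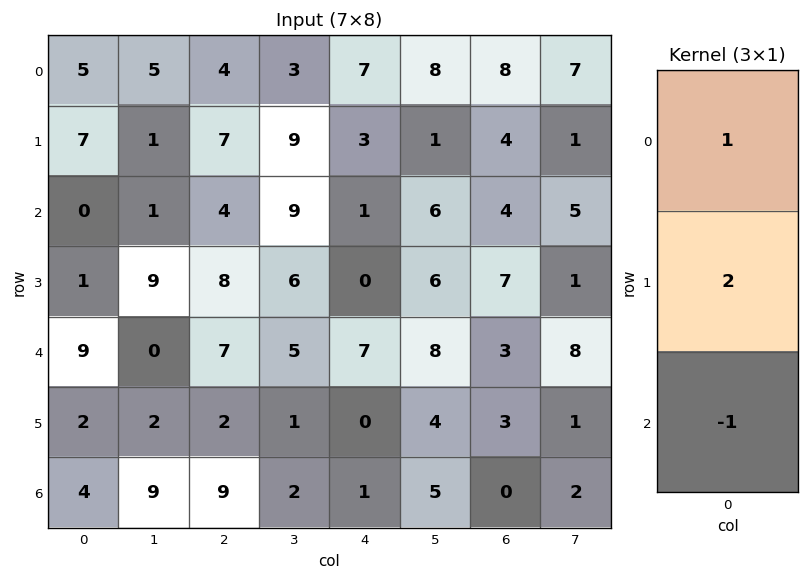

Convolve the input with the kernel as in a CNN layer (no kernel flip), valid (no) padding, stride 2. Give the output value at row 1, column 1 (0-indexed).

13

The receptive field on the input at this output position is [4 / 8 / 7]. Elementwise product with the kernel and sum: 4·1 + 8·2 + 7·-1.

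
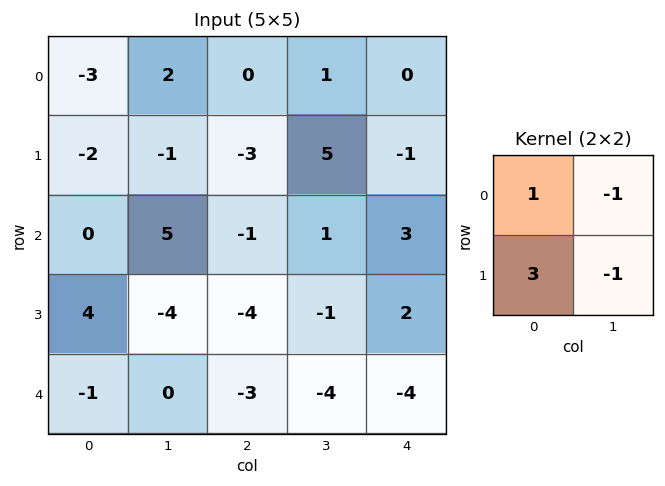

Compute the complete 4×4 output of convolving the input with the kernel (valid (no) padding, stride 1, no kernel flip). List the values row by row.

-10 2 -15 17
-6 18 -12 6
11 -2 -13 -7
5 3 -8 -11

Output[0,0]: The receptive field on the input at this output position is [-3 2 / -2 -1]. Elementwise product with the kernel and sum: -3·1 + 2·-1 + -2·3 + -1·-1.
Output[0,1]: The receptive field on the input at this output position is [2 0 / -1 -3]. Elementwise product with the kernel and sum: 2·1 + 0·-1 + -1·3 + -3·-1.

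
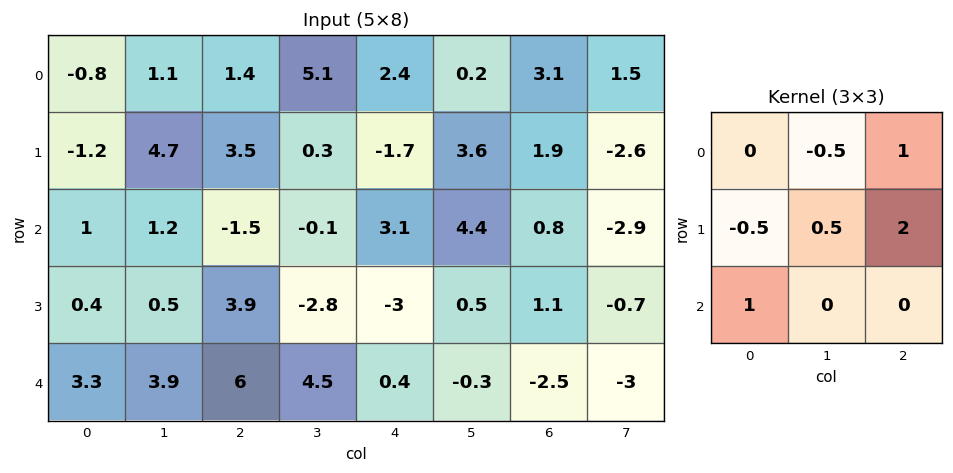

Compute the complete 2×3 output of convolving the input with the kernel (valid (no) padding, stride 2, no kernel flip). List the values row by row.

Output[0,0]: The receptive field on the input at this output position is [-0.8 1.1 1.4 / -1.2 4.7 3.5 / 1 1.2 -1.5]. Elementwise product with the kernel and sum: 1.1·-0.5 + 1.4·1 + -1.2·-0.5 + 4.7·0.5 + 3.5·2 + 1·1.

11.8 -6.65 12.55
9.05 -0.2 2.95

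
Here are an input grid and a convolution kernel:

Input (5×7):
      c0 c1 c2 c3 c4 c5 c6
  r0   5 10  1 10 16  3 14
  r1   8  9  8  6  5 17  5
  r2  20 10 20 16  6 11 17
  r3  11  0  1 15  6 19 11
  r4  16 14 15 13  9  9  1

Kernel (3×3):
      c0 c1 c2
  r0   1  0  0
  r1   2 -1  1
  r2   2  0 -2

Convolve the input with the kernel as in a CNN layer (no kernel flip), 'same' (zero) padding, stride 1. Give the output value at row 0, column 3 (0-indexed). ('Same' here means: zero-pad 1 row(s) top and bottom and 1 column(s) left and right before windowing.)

14

The receptive field on the zero-padded input at this output position is [0 0 0 / 1 10 16 / 8 6 5]. Elementwise product with the kernel and sum: 0·1 + 1·2 + 10·-1 + 16·1 + 8·2 + 5·-2.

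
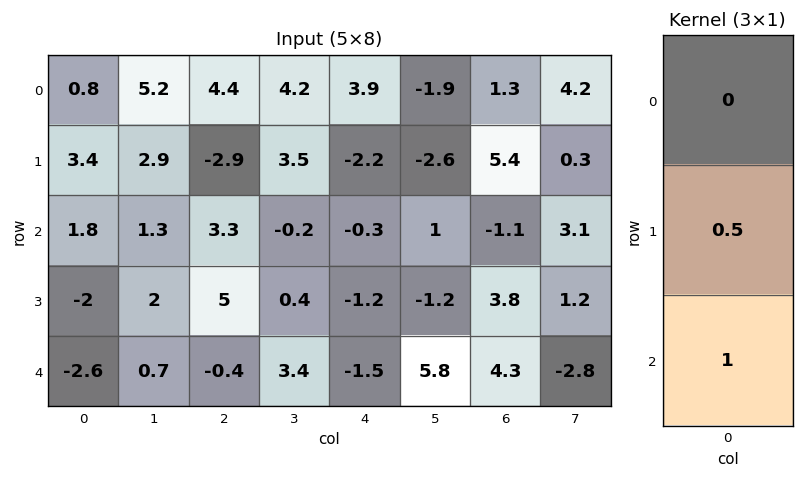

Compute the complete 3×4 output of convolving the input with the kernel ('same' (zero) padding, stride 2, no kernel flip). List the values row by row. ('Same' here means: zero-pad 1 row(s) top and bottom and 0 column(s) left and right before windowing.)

Output[0,0]: The receptive field on the zero-padded input at this output position is [0 / 0.8 / 3.4]. Elementwise product with the kernel and sum: 0.8·0.5 + 3.4·1.

3.8 -0.7 -0.25 6.05
-1.1 6.65 -1.35 3.25
-1.3 -0.2 -0.75 2.15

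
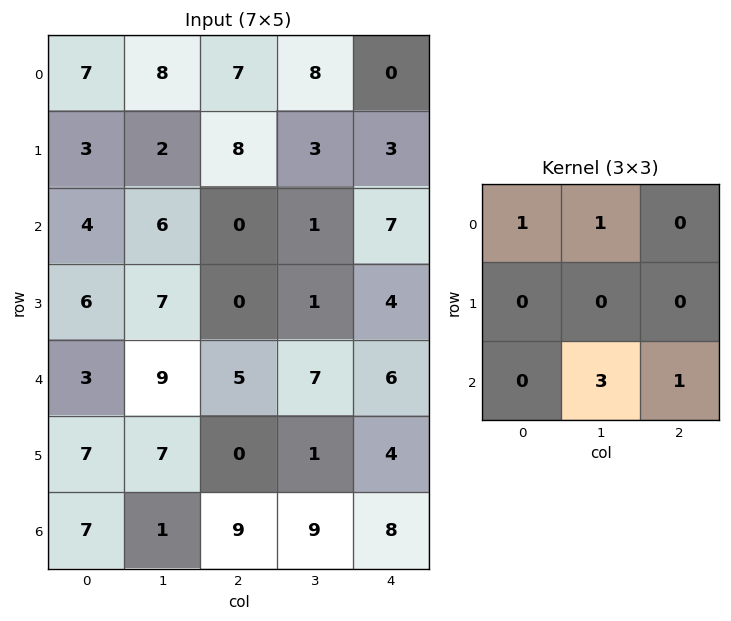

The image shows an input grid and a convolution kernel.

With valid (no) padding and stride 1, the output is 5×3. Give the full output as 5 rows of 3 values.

Output[0,0]: The receptive field on the input at this output position is [7 8 7 / 3 2 8 / 4 6 0]. Elementwise product with the kernel and sum: 7·1 + 8·1 + 6·3 + 0·1.
Output[0,1]: The receptive field on the input at this output position is [8 7 8 / 2 8 3 / 6 0 1]. Elementwise product with the kernel and sum: 8·1 + 7·1 + 0·3 + 1·1.

33 16 25
26 11 18
42 28 28
34 8 8
24 50 47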